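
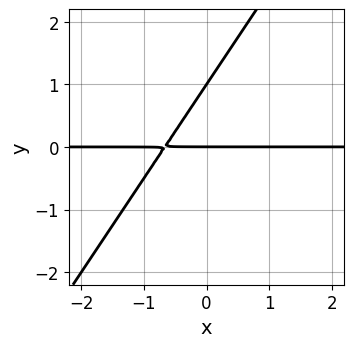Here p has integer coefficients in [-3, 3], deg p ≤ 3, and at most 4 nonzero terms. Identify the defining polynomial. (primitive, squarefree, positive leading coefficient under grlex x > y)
3*x*y - 2*y^2 + 2*y

The degree is 2 — the shape is more complex than any degree-1 curve.
From the visible intercepts: among the integer gridlines, it crosses the y-axis at y ∈ {0, 1}; the visible x-axis segment lies entirely on the curve.
Fitting integer coefficients to these (and the overall shape) gives p.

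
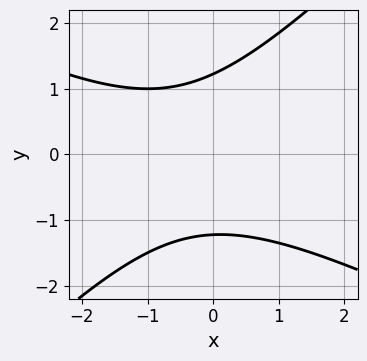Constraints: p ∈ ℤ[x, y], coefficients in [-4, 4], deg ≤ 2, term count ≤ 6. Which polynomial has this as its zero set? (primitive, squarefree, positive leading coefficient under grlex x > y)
x^2 + x*y - 2*y^2 + x + 3

First, deg p = 2. No degree-1 curve has this shape.
Then, from the axis intercepts and sections: the curve avoids every integer x-axis point in the box.
Finally, the integer polynomial consistent with all of this is the stated p.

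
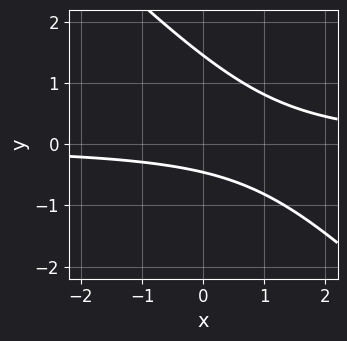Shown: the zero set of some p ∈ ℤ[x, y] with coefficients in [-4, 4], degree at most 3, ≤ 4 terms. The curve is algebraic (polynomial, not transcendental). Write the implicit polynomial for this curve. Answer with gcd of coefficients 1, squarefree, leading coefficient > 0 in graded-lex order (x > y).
3*x*y + 3*y^2 - 3*y - 2

(a) deg p = 2. No degree-1 curve has this shape.
(b) From the axis intercepts and sections: it misses every integer gridline on the x-axis.
(c) These observations pin down the coefficients.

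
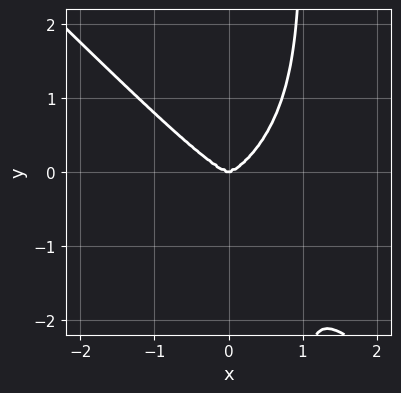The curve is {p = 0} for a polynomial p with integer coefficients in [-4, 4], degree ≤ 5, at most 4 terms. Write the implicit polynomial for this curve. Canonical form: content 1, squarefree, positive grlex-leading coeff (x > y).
x^4 + x*y^3 - y^3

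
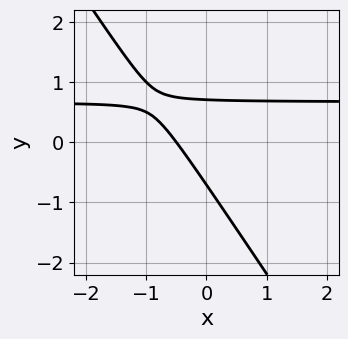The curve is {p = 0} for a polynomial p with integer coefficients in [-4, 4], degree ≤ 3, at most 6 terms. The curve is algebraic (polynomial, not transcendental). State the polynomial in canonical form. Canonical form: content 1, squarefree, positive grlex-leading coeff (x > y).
3*x*y + 2*y^2 - 2*x - 1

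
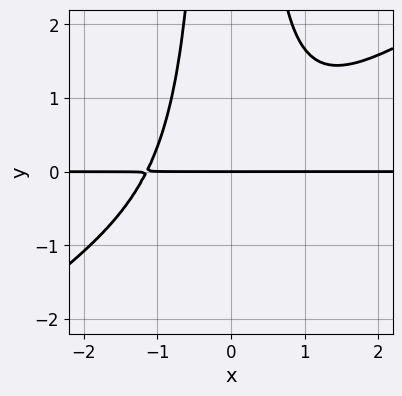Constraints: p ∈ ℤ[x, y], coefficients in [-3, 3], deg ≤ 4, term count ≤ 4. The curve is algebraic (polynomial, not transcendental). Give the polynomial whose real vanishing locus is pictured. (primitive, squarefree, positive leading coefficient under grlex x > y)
2*x^3*y - 3*x^2*y^2 + 3*y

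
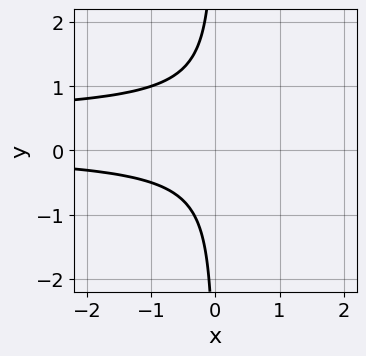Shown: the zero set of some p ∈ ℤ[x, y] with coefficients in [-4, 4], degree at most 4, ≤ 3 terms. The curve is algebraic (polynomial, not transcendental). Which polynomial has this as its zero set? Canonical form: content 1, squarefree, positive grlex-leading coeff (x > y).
2*x*y^2 - x*y + 1

1. The degree is 3 — no degree-2 curve has this shape.
2. From the visible intercepts: it misses every integer gridline on the x-axis; no y-intercept at any integer in the box.
3. Assembling these constraints gives the stated polynomial.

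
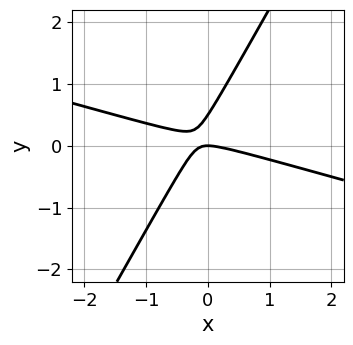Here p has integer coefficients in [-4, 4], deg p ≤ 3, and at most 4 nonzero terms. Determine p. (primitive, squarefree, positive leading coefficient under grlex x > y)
x^2 + 3*x*y - 2*y^2 + y

First, degree: no degree-1 curve has this shape, so deg p = 2.
Then, reading off the gridlines: it meets the x-axis at x = 0 (among the integer gridlines); it meets the y-axis at y = 0 (among the integer gridlines).
Finally, the integer polynomial consistent with all of this is the stated p.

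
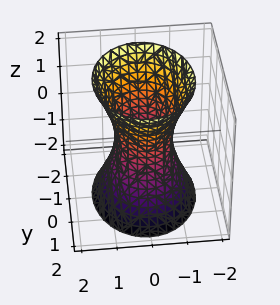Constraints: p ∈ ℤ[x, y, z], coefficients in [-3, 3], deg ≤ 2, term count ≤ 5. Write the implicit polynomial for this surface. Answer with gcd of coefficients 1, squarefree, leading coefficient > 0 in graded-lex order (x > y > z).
(a) The degree is 2 — an hourglass — one-sheet hyperboloid; a quadric.
(b) Symmetries: the z ↦ −z reflection is a symmetry, so z appears only in even powers; it's symmetric under x → −x, forcing even powers of x; it's symmetric under y → −y, forcing even powers of y.
(c) Reading off the gridlines: the surface avoids every integer z-axis point in the box; among the integer gridlines, it crosses the y-axis at y ∈ {-1, 1}.
(d) The integer polynomial consistent with all of this is the stated p.

3*x^2 + 2*y^2 - z^2 - 2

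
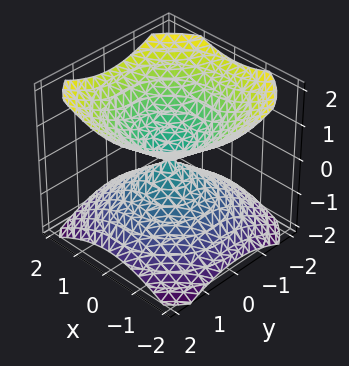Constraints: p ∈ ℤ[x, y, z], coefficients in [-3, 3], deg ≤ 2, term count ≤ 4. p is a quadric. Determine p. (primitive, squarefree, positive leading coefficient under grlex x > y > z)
2*x^2 + 2*y^2 - 3*z^2

1. I count 2 distinct pieces.
2. The degree is 2 — a double cone through the origin; a quadric.
3. Symmetries: the surface is invariant under rotation about z: p = q(x² + y², z); it's symmetric under z → −z, forcing even powers of z.
4. Reading off the gridlines: it crosses the x-axis at the gridline x = 0; a circular section at z = 1 has radius between 1 and 2; one y-axis crossing is at y = 0; it meets the z-axis at z = 0 (among the integer gridlines).
5. Together with the visible shape, these determine p as stated.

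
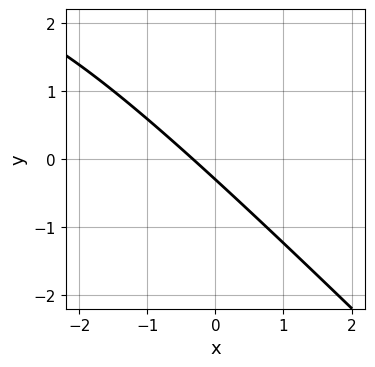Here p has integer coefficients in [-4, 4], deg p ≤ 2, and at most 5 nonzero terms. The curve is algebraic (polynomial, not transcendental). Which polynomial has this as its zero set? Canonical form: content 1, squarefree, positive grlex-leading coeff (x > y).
(a) deg p = 2. The shape is more complex than any degree-1 curve.
(b) Matching integer coefficients to the picture gives p.

x*y + y^2 - 3*x - 3*y - 1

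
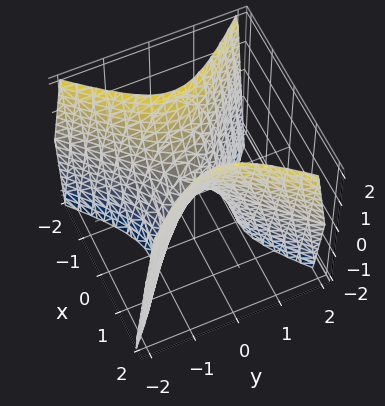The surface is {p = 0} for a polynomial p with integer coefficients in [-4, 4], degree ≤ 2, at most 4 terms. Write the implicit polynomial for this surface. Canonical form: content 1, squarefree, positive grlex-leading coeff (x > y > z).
2*x^2 - 2*y^2 - z

deg p = 2.
Symmetries: mirror symmetry x ↦ −x ⇒ only even powers of x; it's symmetric under y → −y, forcing even powers of y.
Checking where it meets the axes: it meets the y-axis at y = 0 (among the integer gridlines); it meets the z-axis at z = 0 (among the integer gridlines); it crosses the x-axis at the gridline x = 0.
Together with the visible shape, these determine p as stated.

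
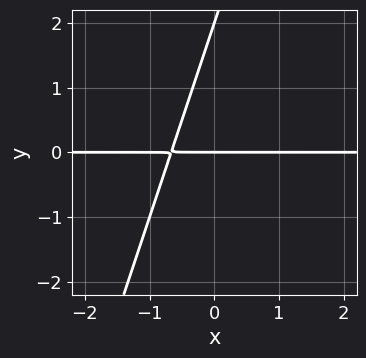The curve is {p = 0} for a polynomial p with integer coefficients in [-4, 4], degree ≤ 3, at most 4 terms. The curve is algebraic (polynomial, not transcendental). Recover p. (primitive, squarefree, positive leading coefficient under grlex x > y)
First, degree: the shape is more complex than any degree-1 curve, so deg p = 2.
Next, reading off the gridlines: among the integer gridlines, it crosses the y-axis at y ∈ {0, 2}; every point of the x-axis in the box is on the curve.
Finally, matching integer coefficients to the picture gives p.

3*x*y - y^2 + 2*y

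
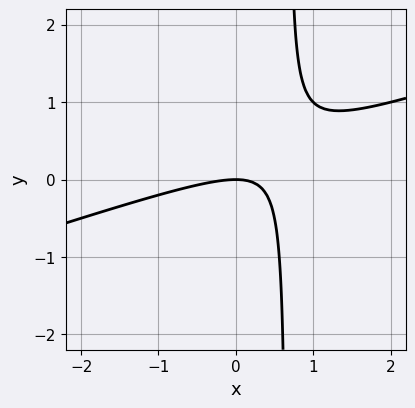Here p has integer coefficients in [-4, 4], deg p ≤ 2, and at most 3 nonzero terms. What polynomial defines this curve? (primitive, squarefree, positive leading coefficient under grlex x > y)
(a) Degree: a generic line meets the curve in up to 2 points, so deg p = 2.
(b) Reading off the gridlines: one x-axis crossing is at x = 0; it meets the y-axis at y = 0 (among the integer gridlines).
(c) Matching integer coefficients to the picture gives p.

x^2 - 3*x*y + 2*y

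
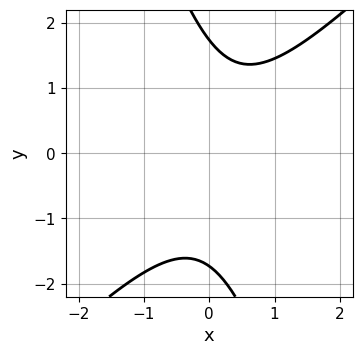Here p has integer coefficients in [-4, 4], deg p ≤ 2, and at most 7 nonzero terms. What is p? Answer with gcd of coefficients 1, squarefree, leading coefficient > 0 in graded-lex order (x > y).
3*x^2 - 2*x*y - y^2 - x + 3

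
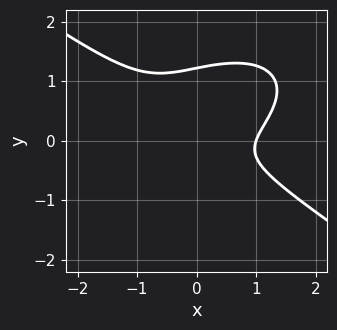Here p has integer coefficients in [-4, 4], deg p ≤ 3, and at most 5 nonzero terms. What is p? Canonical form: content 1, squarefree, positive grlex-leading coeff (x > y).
(a) deg p = 3.
(b) From the visible intercepts: it crosses the x-axis at the gridline x = 1.
(c) Assembling these constraints gives the stated polynomial.

x^3 + 3*y^3 - x*y - 3*y^2 - 1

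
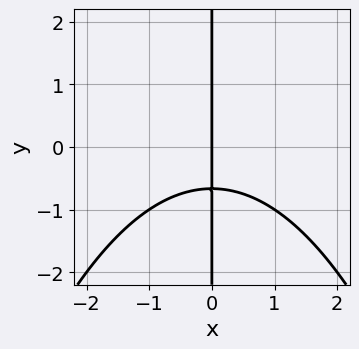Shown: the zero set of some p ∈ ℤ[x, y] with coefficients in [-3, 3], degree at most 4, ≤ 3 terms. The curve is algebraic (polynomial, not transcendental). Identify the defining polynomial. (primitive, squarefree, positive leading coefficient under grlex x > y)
x^3 + 3*x*y + 2*x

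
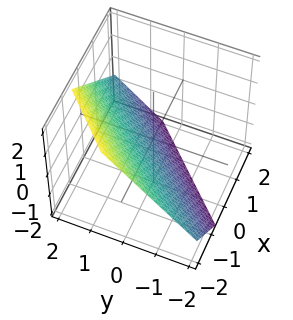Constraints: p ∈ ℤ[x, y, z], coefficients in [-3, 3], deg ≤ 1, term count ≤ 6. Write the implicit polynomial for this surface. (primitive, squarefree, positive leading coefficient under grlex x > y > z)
3*x - 3*y + 3*z + 2

1. Degree: every cross-section is a straight line — this is a plane, so deg p = 1.
2. The integer polynomial consistent with all of this is the stated p.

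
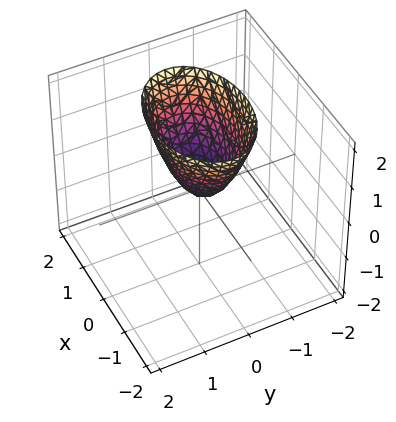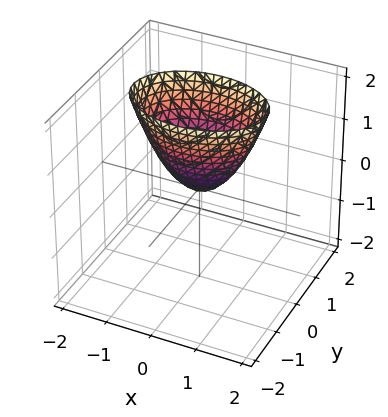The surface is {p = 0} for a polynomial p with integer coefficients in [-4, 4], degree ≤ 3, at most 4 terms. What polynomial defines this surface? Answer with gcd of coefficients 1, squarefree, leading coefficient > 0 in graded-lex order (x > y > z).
(a) Degree: a paraboloid; a quadric, so deg p = 2.
(b) Symmetries: the x ↦ −x reflection is a symmetry, so x appears only in even powers; it's symmetric under y → −y, forcing even powers of y.
(c) Against the integer gridlines: it crosses the x-axis at the gridline x = 0; it meets the y-axis at y = 0 (among the integer gridlines); it meets the z-axis at z = 0 (among the integer gridlines).
(d) Fitting integer coefficients to these (and the overall shape) gives p.

x^2 + 2*y^2 - z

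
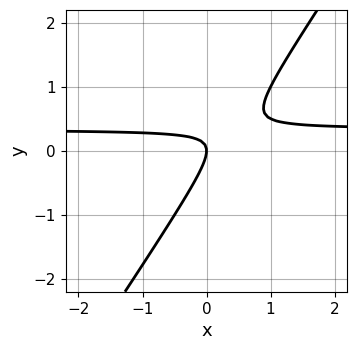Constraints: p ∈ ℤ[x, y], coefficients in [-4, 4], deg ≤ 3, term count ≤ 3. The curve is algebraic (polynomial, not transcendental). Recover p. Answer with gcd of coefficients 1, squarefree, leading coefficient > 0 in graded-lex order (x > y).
First, degree: the shape is more complex than any degree-1 curve, so deg p = 2.
Next, against the integer gridlines: it meets the x-axis at x = 0 (among the integer gridlines); one y-axis crossing is at y = 0.
Finally, putting this together gives p.

3*x*y - 2*y^2 - x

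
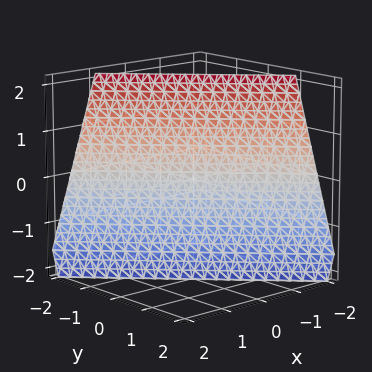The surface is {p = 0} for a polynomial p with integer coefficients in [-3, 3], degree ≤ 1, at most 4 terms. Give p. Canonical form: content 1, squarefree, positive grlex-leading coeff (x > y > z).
3*x + 3*y + z + 2

First, degree: the surface is flat (a plane), so deg p = 1.
Next, observable constraints: it crosses the z-axis at the gridline z = -2.
Finally, these observations pin down the coefficients.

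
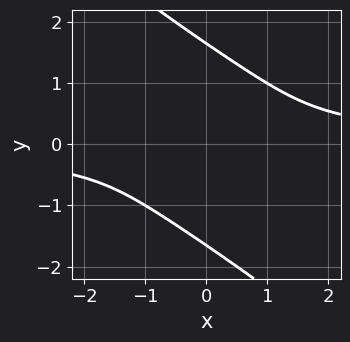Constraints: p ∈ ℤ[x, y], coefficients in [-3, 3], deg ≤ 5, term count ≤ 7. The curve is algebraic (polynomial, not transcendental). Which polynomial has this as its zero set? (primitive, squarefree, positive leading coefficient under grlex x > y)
x*y^3 + y^4 + 2*x*y - 2*y^2 - 2

First, deg p = 4. A generic line meets the curve in up to 4 points.
Next, from the axis intercepts and sections: no x-intercept at any integer in the box.
Finally, putting this together gives p.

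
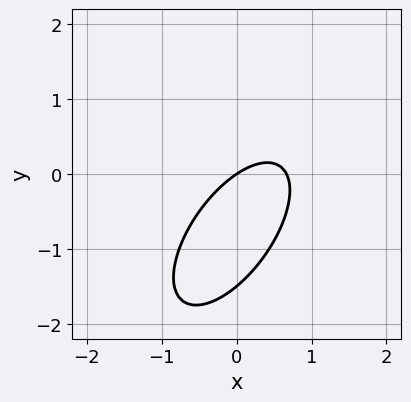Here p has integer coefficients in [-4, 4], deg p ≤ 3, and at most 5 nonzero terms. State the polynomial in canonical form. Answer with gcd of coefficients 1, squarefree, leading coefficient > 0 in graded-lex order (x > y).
3*x^2 - 3*x*y + 2*y^2 - 2*x + 3*y

(a) deg p = 2. A generic line meets the curve in up to 2 points.
(b) Observable constraints: it meets the y-axis at y = 0 (among the integer gridlines); it meets the x-axis at x = 0 (among the integer gridlines).
(c) Solving for integer coefficients yields p as stated.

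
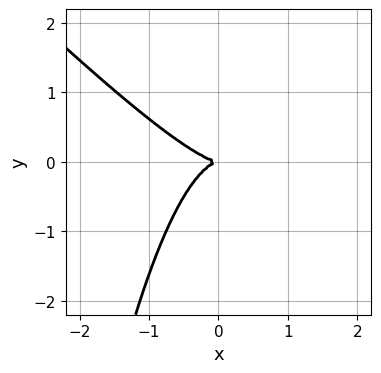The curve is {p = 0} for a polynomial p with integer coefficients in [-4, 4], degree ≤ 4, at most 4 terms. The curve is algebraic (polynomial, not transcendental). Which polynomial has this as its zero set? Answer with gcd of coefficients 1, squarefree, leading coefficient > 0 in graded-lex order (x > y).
x^3 + x^2*y + y^2

1. Degree: no degree-2 curve has this shape, so deg p = 3.
2. Reading off the gridlines: one y-axis crossing is at y = 0; it meets the x-axis at x = 0 (among the integer gridlines).
3. Solving for integer coefficients yields p as stated.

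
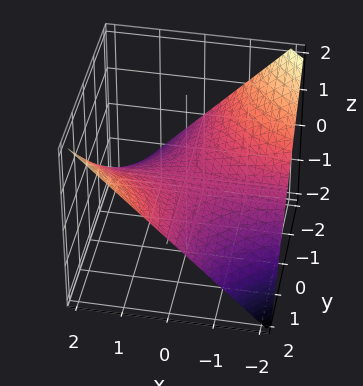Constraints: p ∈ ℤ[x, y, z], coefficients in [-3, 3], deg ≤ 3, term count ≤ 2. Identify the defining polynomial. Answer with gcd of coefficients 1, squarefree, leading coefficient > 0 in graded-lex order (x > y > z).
x*y - 2*z

First, deg p = 2.
Next, from the visible intercepts: every point of the y-axis in the box is on the surface; every point of the x-axis in the box is on the surface; it meets the z-axis at z = 0 (among the integer gridlines).
Finally, assembling these constraints gives the stated polynomial.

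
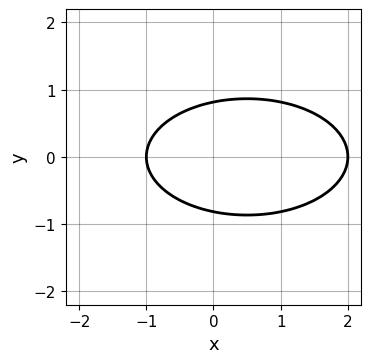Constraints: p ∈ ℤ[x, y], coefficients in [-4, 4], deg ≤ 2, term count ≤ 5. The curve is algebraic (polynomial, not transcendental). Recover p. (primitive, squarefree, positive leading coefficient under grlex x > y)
x^2 + 3*y^2 - x - 2

1. The degree is 2 — a generic line meets the curve in up to 2 points.
2. Symmetries: the y ↦ −y reflection is a symmetry, so y appears only in even powers.
3. From the visible intercepts: the x-axis gridline crossings are at x ∈ {-1, 2}.
4. The integer polynomial consistent with all of this is the stated p.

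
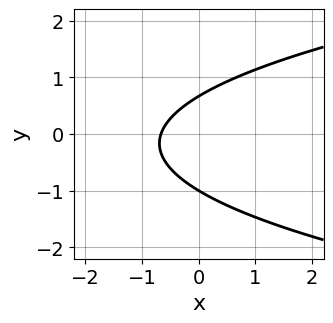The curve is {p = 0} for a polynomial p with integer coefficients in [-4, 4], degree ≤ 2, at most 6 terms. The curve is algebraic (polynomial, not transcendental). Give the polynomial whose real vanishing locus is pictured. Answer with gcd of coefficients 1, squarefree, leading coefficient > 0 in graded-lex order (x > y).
1. The degree is 2 — a generic line meets the curve in up to 2 points.
2. Checking where it meets the axes: it crosses the y-axis at the gridline y = -1.
3. The integer polynomial consistent with all of this is the stated p.

3*y^2 - 3*x + y - 2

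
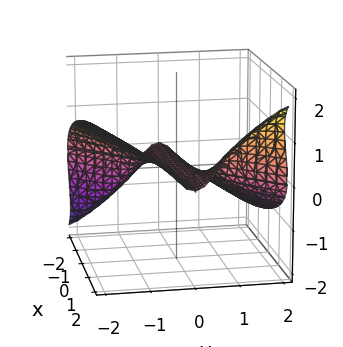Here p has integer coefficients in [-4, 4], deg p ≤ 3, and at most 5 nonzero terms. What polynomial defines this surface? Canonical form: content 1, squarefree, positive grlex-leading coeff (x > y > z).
x*y^2 - y^3 + 2*y*z^2 - 2*z^3 - z

(a) The degree is 3 — no degree-2 surface has this shape.
(b) Against the integer gridlines: one y-axis crossing is at y = 0; one z-axis crossing is at z = 0.
(c) Fitting integer coefficients to these (and the overall shape) gives p. Check: (1, 0, 0) on the x-axis lies on the surface, and p(1, 0, 0) = 0. ✓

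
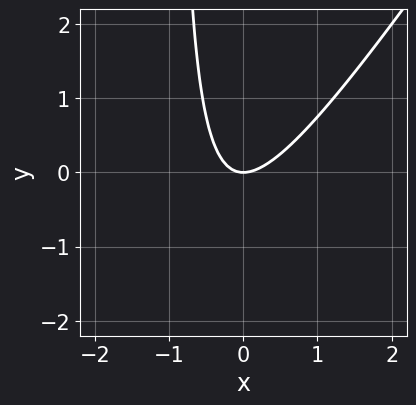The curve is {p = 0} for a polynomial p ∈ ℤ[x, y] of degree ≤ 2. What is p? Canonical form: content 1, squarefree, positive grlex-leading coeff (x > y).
First, degree: the shape is more complex than any degree-1 curve, so deg p = 2.
Next, checking where it meets the axes: one x-axis crossing is at x = 0; one y-axis crossing is at y = 0.
Finally, matching integer coefficients to the picture gives p.

3*x^2 - 2*x*y - 2*y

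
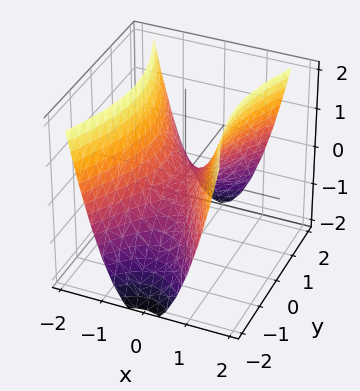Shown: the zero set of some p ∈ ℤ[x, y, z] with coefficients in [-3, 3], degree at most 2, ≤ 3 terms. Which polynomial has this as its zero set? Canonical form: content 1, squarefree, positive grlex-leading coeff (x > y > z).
3*x^2 - y^2 - 2*z

(a) deg p = 2.
(b) Symmetries: it's symmetric under y → −y, forcing even powers of y; mirror symmetry x ↦ −x ⇒ only even powers of x.
(c) Checking where it meets the axes: it meets the y-axis at y = 0 (among the integer gridlines); it meets the x-axis at x = 0 (among the integer gridlines).
(d) Matching integer coefficients to the picture gives p.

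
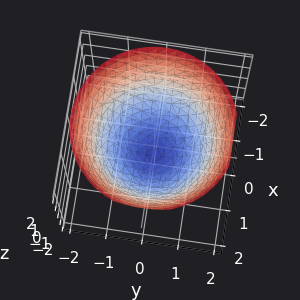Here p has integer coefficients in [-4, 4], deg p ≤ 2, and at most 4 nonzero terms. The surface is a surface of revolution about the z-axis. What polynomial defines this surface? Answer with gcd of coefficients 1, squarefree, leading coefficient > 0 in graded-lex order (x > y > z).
2*x^2 + 2*y^2 - 3*z - 3

1. Degree: the shape is more complex than any degree-1 surface, so deg p = 2.
2. Symmetries: every cross-section ⟂ z is a circle, so x, y appear only via x² + y².
3. Reading off the gridlines: a circular section at z = 0 has radius between 1 and 2; it crosses the z-axis at the gridline z = -1.
4. Assembling these constraints gives the stated polynomial.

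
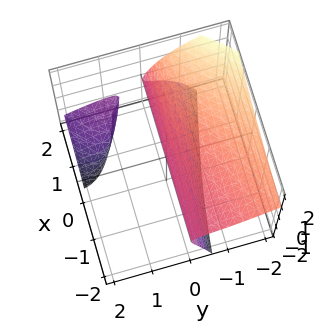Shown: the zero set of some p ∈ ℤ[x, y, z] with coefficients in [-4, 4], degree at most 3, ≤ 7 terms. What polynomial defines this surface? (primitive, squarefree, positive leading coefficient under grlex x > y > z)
2*x*y*z + 2*y^3 + 3*y^2*z + 2*z^2 + 2*y

(a) There are 2 components.
(b) The degree is 3 — the shape is more complex than any degree-2 surface.
(c) Checking where it meets the axes: the visible x-axis segment lies entirely on the surface; one z-axis crossing is at z = 0.
(d) Solving for integer coefficients yields p as stated.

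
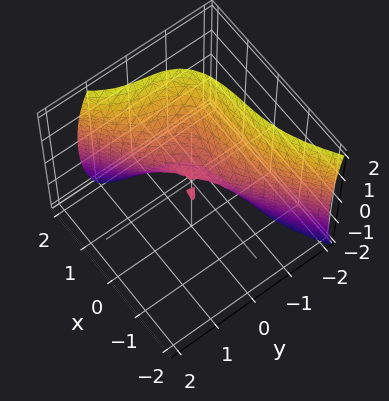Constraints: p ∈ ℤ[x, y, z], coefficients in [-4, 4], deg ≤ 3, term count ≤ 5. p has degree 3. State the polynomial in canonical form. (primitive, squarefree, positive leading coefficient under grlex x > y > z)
x^3 - 2*y^3 - x*y - z^2

First, degree: the shape is more complex than any degree-2 surface, so deg p = 3.
Next, against the integer gridlines: it meets the y-axis at y = 0 (among the integer gridlines); one z-axis crossing is at z = 0.
Finally, fitting integer coefficients to these (and the overall shape) gives p.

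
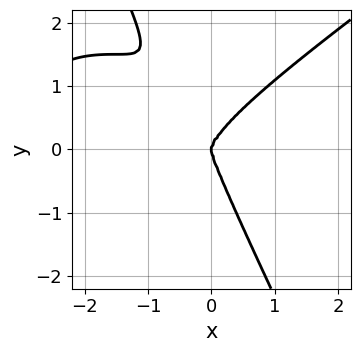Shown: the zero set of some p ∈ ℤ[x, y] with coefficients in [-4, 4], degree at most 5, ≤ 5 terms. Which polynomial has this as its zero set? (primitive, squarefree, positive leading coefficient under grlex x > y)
x^4 - 2*x*y^3 - y^4 + 3*x^3

deg p = 4. No degree-3 curve has this shape.
Observable constraints: it meets the y-axis at y = 0 (among the integer gridlines); it meets the x-axis at x = 0 (among the integer gridlines).
Fitting integer coefficients to these (and the overall shape) gives p.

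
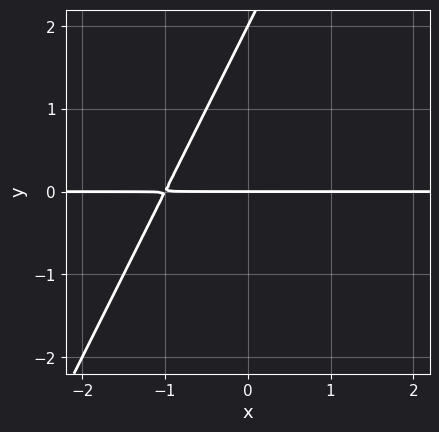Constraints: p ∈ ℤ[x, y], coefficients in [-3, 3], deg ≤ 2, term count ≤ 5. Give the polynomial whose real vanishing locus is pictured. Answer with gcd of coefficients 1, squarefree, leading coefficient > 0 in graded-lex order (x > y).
deg p = 2.
Reading off the gridlines: the y-axis gridline crossings are at y ∈ {0, 2}; the visible x-axis segment lies entirely on the curve.
Assembling these constraints gives the stated polynomial.

2*x*y - y^2 + 2*y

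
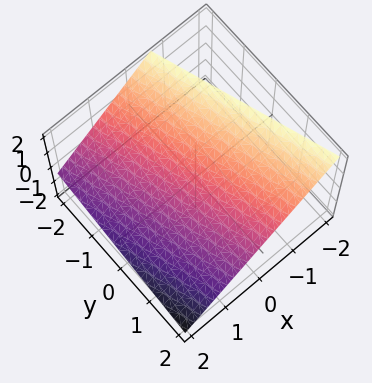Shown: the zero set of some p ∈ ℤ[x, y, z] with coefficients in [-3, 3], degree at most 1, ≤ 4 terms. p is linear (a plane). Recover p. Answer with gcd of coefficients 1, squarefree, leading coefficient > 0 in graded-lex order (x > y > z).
3*x + y + 3*z - 2

(a) Degree: the surface is flat (a plane), so deg p = 1.
(b) Observable constraints: one y-axis crossing is at y = 2.
(c) Fitting integer coefficients to these (and the overall shape) gives p.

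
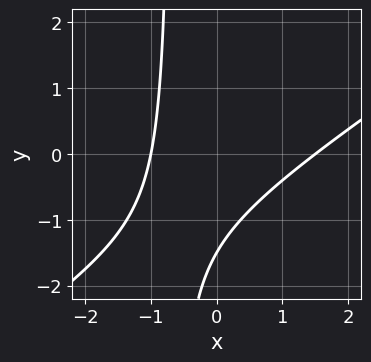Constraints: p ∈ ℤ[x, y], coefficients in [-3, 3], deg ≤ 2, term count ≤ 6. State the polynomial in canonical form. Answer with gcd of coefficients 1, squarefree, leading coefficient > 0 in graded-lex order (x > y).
2*x^2 - 3*x*y - x - 2*y - 3

deg p = 2.
Observable constraints: it crosses the x-axis at the gridline x = -1.
Assembling these constraints gives the stated polynomial.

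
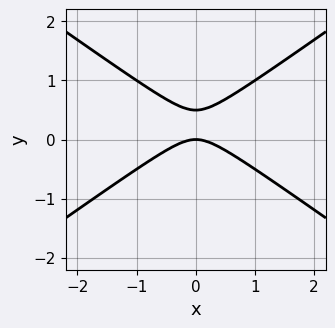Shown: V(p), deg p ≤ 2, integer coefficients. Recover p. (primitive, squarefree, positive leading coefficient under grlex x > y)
x^2 - 2*y^2 + y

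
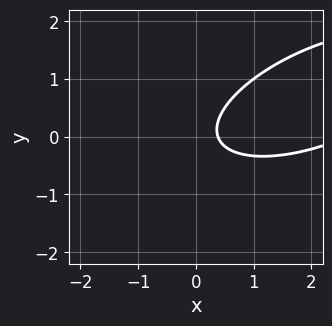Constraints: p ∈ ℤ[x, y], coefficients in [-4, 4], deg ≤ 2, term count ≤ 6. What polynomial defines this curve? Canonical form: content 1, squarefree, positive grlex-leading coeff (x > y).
(a) The degree is 2 — a generic line meets the curve in up to 2 points.
(b) From the visible intercepts: no y-intercept at any integer in the box.
(c) Matching integer coefficients to the picture gives p.

x^2 - 2*x*y + 3*y^2 - 3*x + 1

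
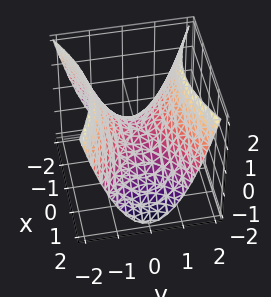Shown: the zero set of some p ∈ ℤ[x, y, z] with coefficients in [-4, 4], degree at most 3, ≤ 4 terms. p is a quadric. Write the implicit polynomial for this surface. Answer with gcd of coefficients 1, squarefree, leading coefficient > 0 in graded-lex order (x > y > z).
First, deg p = 2. A hyperbolic paraboloid; a quadric.
Next, symmetries: it's symmetric under x → −x, forcing even powers of x; the y ↦ −y reflection is a symmetry, so y appears only in even powers.
Next, from the axis intercepts and sections: one z-axis crossing is at z = 0; one y-axis crossing is at y = 0; it crosses the x-axis at the gridline x = 0.
Finally, solving for integer coefficients yields p as stated.

x^2 - 2*y^2 + 2*z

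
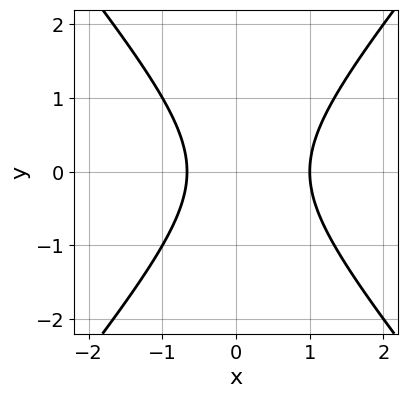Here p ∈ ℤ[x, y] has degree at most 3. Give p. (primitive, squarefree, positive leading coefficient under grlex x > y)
First, deg p = 2. No degree-1 curve has this shape.
Then, symmetries: it's symmetric under y → −y, forcing even powers of y.
Then, from the visible intercepts: it meets the x-axis at x = 1 (among the integer gridlines); it misses every integer gridline on the y-axis.
Finally, the integer polynomial consistent with all of this is the stated p.

3*x^2 - 2*y^2 - x - 2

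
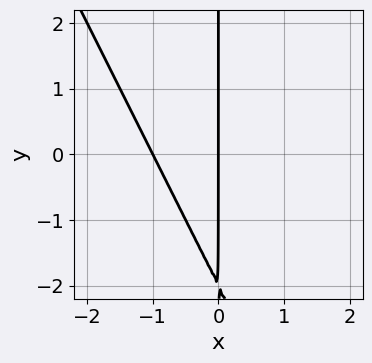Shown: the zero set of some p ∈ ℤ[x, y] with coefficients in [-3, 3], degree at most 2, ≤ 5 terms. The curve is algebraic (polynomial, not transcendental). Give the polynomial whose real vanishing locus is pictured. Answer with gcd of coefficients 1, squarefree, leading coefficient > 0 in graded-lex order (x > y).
The degree is 2 — no degree-1 curve has this shape.
Checking where it meets the axes: every point of the y-axis in the box is on the curve; among the integer gridlines, it crosses the x-axis at x ∈ {-1, 0}.
Together with the visible shape, these determine p as stated.

2*x^2 + x*y + 2*x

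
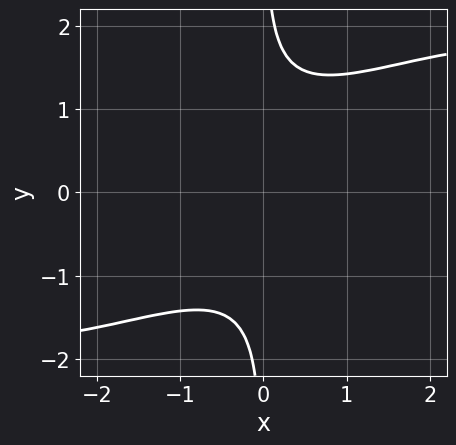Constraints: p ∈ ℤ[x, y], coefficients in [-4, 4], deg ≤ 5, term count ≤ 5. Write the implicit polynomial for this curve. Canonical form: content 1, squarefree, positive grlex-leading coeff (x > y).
x^3*y - 3*x^2*y^2 + 3*x*y^3 - x^2 - 3

(a) deg p = 4. No degree-3 curve has this shape.
(b) From the visible intercepts: it misses every integer gridline on the x-axis; it misses every integer gridline on the y-axis.
(c) These observations pin down the coefficients.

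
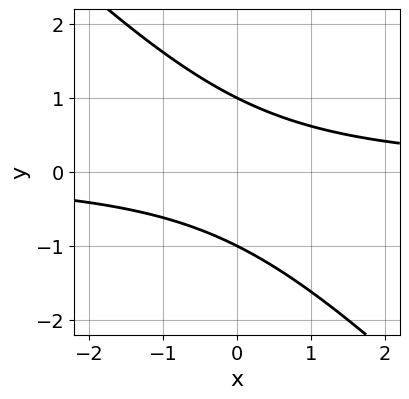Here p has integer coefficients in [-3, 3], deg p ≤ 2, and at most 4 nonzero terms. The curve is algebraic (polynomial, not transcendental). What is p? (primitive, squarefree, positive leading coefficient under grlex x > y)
(a) Degree: a generic line meets the curve in up to 2 points, so deg p = 2.
(b) From the axis intercepts and sections: it misses every integer gridline on the x-axis; among the integer gridlines, it crosses the y-axis at y ∈ {-1, 1}.
(c) Putting this together gives p.

x*y + y^2 - 1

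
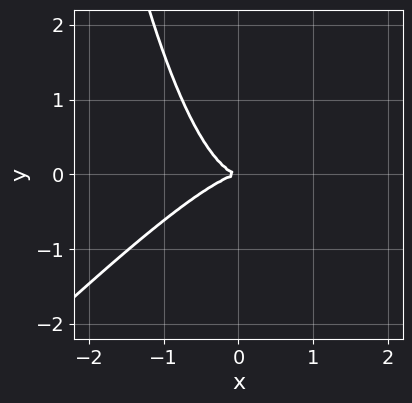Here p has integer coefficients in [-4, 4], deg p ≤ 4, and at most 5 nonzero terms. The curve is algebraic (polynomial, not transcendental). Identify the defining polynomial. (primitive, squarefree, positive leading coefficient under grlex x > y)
(a) The degree is 3 — the shape is more complex than any degree-2 curve.
(b) Against the integer gridlines: it crosses the y-axis at the gridline y = 0; it crosses the x-axis at the gridline x = 0.
(c) These observations pin down the coefficients.

x^3 - x^2*y + y^2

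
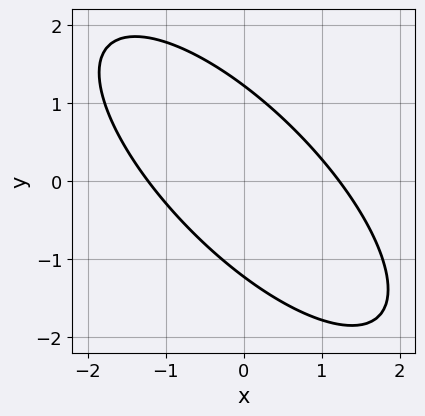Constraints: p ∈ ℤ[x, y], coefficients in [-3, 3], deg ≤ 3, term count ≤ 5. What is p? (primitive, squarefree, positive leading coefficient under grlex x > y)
2*x^2 + 3*x*y + 2*y^2 - 3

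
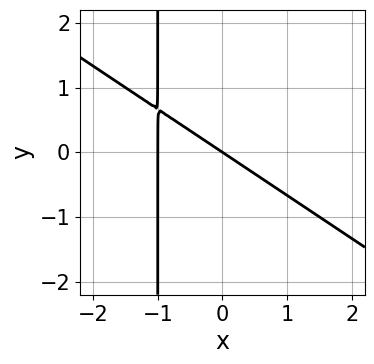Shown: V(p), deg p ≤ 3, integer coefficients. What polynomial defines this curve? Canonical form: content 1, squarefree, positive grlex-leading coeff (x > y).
2*x^2 + 3*x*y + 2*x + 3*y

(a) Degree: no degree-1 curve has this shape, so deg p = 2.
(b) Reading off the gridlines: among the integer gridlines, it crosses the x-axis at x ∈ {-1, 0}; it crosses the y-axis at the gridline y = 0.
(c) Solving for integer coefficients yields p as stated.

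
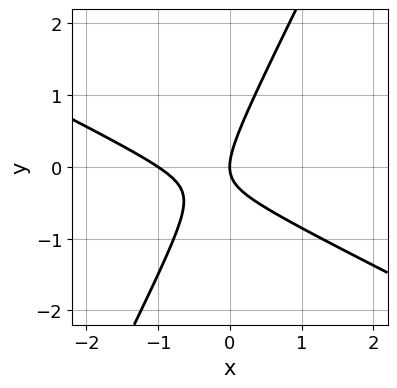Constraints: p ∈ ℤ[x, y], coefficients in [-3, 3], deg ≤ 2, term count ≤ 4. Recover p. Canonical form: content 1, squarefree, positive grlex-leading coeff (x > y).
2*x^2 + 3*x*y - 2*y^2 + 2*x

First, degree: no degree-1 curve has this shape, so deg p = 2.
Then, reading off the gridlines: it meets the y-axis at y = 0 (among the integer gridlines); the x-axis gridline crossings are at x ∈ {-1, 0}.
Finally, matching integer coefficients to the picture gives p.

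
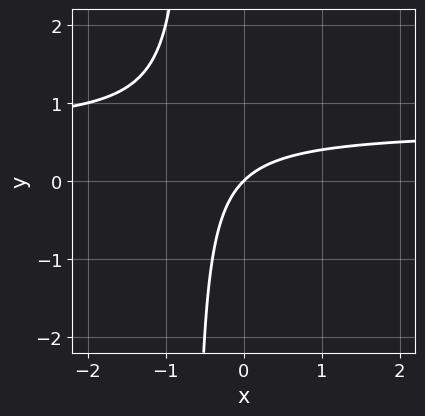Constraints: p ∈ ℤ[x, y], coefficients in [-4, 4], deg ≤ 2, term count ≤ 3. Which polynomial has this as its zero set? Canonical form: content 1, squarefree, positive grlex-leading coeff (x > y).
Degree: no degree-1 curve has this shape, so deg p = 2.
Observable constraints: it crosses the x-axis at the gridline x = 0; one y-axis crossing is at y = 0.
Assembling these constraints gives the stated polynomial.

3*x*y - 2*x + 2*y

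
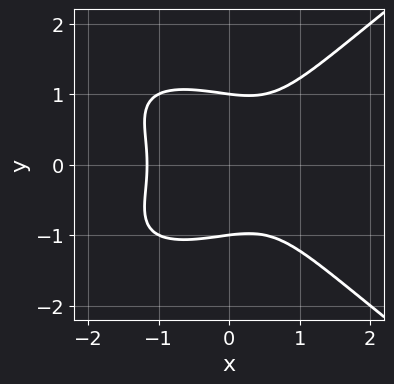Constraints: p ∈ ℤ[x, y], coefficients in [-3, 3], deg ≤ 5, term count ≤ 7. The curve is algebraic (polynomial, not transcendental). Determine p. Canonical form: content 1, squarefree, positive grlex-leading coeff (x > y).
1. The degree is 4 — no degree-3 curve has this shape.
2. Symmetries: the y ↦ −y reflection is a symmetry, so y appears only in even powers.
3. Against the integer gridlines: the y-axis gridline crossings are at y ∈ {-1, 1}.
4. Fitting integer coefficients to these (and the overall shape) gives p.

x^2*y^2 - 2*y^4 + 2*x^3 - x + 2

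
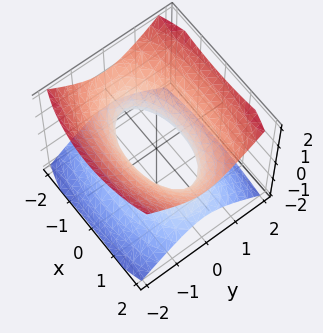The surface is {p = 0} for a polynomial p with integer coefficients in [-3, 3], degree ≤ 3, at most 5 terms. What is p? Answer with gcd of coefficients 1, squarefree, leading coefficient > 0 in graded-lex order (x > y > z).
x^2 + 3*y^2 - 3*z^2 - 2

First, deg p = 2. One connected sheet with a waist; a quadric.
Then, symmetries: the y ↦ −y reflection is a symmetry, so y appears only in even powers; mirror symmetry z ↦ −z ⇒ only even powers of z; it's symmetric under x → −x, forcing even powers of x.
Then, against the integer gridlines: no z-intercept at any integer in the box.
Finally, solving for integer coefficients yields p as stated.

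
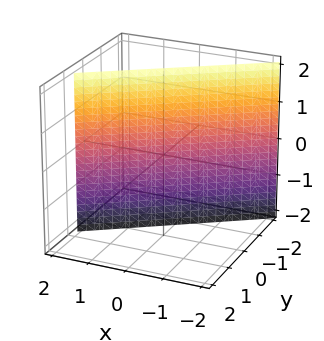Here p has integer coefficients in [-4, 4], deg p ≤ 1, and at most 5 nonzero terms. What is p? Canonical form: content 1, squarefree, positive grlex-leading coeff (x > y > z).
2*x - 3*y - 2

First, deg p = 1. Every cross-section is a straight line — this is a plane.
Next, from the visible intercepts: no z-intercept at any integer in the box; one x-axis crossing is at x = 1.
Finally, putting this together gives p.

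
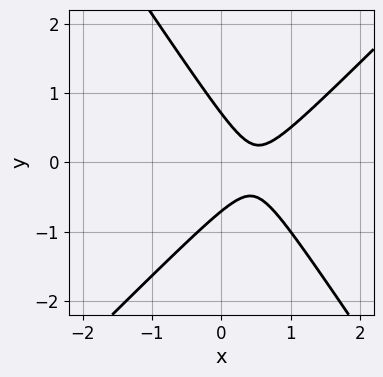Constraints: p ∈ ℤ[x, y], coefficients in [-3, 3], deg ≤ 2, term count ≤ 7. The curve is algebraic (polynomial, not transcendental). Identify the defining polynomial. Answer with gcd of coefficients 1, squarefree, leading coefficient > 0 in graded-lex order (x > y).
3*x^2 - x*y - 2*y^2 - 3*x + 1

Degree: no degree-1 curve has this shape, so deg p = 2.
From the axis intercepts and sections: no x-intercept at any integer in the box.
Assembling these constraints gives the stated polynomial.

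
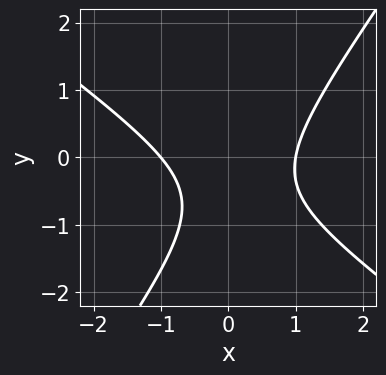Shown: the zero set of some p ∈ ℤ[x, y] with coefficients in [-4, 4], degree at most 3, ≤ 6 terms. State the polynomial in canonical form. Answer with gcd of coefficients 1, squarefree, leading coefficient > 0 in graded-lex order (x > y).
3*x^2 + 2*x*y - 3*y^2 - 3*y - 3

(a) The degree is 2 — a generic line meets the curve in up to 2 points.
(b) From the axis intercepts and sections: the x-axis gridline crossings are at x ∈ {-1, 1}; it misses every integer gridline on the y-axis.
(c) Putting this together gives p.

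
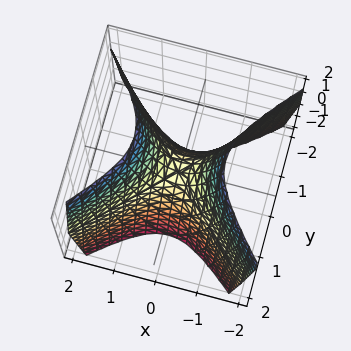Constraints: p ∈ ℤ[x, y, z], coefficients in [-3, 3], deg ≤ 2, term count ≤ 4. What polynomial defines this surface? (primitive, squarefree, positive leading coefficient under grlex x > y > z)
First, deg p = 2. A hyperbolic paraboloid; a quadric.
Next, symmetries: mirror symmetry x ↦ −x ⇒ only even powers of x; mirror symmetry y ↦ −y ⇒ only even powers of y.
Next, from the axis intercepts and sections: it crosses the x-axis at the gridline x = 0; it crosses the y-axis at the gridline y = 0; one z-axis crossing is at z = 0.
Finally, together with the visible shape, these determine p as stated.

2*x^2 - 2*y^2 - z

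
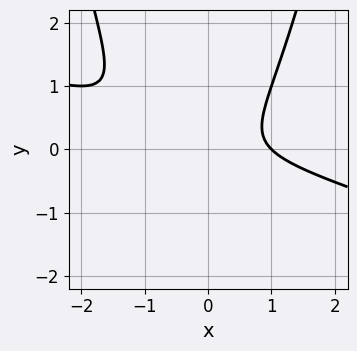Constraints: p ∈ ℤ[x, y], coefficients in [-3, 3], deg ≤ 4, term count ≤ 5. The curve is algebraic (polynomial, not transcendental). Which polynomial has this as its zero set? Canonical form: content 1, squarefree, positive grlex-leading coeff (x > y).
x^3 + 3*x^2*y - 3*y^2 - 1

First, the degree is 3 — a generic line meets the curve in up to 3 points.
Then, from the visible intercepts: no y-intercept at any integer in the box; it meets the x-axis at x = 1 (among the integer gridlines).
Finally, matching integer coefficients to the picture gives p.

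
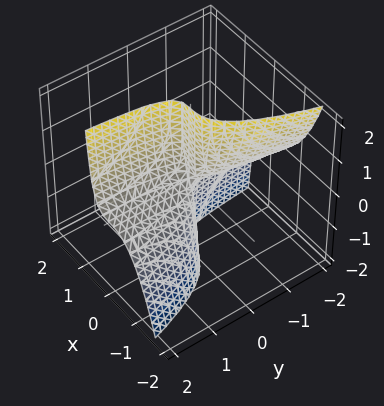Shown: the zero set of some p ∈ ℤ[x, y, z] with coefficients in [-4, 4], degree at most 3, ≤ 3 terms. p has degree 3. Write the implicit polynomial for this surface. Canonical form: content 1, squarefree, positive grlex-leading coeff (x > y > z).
3*x^3 + x*y*z - y*z

(a) Degree: no degree-2 surface has this shape, so deg p = 3.
(b) Observable constraints: it meets the x-axis at x = 0 (among the integer gridlines); the visible y-axis segment lies entirely on the surface; the visible z-axis segment lies entirely on the surface.
(c) Together with the visible shape, these determine p as stated.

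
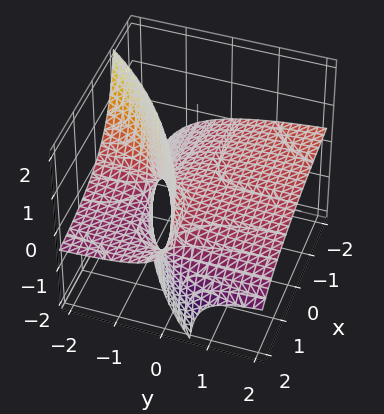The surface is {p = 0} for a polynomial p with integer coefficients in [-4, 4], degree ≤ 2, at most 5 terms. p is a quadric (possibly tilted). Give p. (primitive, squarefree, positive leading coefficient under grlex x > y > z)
First, degree: the shape is more complex than any degree-1 surface, so deg p = 2.
Then, against the integer gridlines: it meets the z-axis at z = 0 (among the integer gridlines); the visible x-axis segment lies entirely on the surface; every point of the y-axis in the box is on the surface.
Finally, putting this together gives p.

x*y - 2*x*z + 3*y*z + 3*z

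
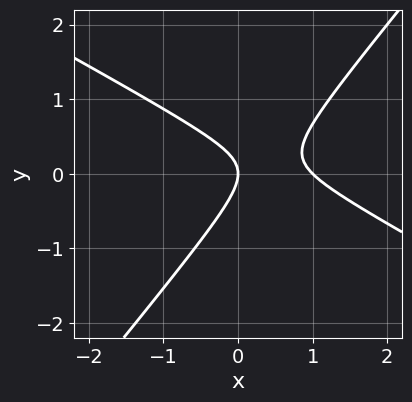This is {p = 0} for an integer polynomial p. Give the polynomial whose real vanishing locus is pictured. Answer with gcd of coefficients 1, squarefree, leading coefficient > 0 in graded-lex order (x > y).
2*x^2 + 2*x*y - 3*y^2 - 2*x

Degree: no degree-1 curve has this shape, so deg p = 2.
Checking where it meets the axes: among the integer gridlines, it crosses the x-axis at x ∈ {0, 1}; one y-axis crossing is at y = 0.
These observations pin down the coefficients.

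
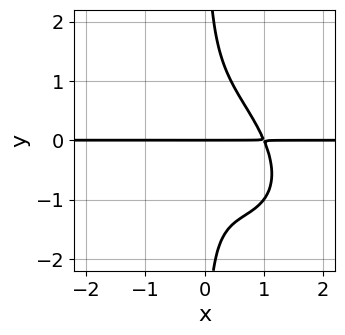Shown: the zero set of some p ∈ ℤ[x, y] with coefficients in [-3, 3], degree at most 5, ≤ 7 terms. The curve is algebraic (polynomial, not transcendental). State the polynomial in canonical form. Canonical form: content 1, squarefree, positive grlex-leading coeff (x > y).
(a) Degree: a generic line meets the curve in up to 4 points, so deg p = 4.
(b) Reading off the gridlines: it meets the y-axis at y = 0 (among the integer gridlines); the visible x-axis segment lies entirely on the curve.
(c) Solving for integer coefficients yields p as stated.

3*x^3*y + 3*x^2*y^2 + 3*x*y^3 - x^2*y - 2*y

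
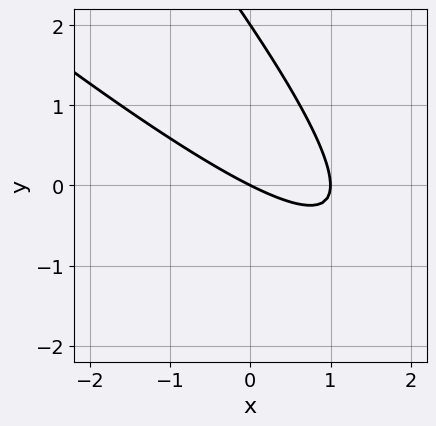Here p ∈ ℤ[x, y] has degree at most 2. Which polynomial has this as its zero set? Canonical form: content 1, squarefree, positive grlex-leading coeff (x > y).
x^2 + 2*x*y + y^2 - x - 2*y

First, deg p = 2. No degree-1 curve has this shape.
Then, against the integer gridlines: among the integer gridlines, it crosses the x-axis at x ∈ {0, 1}; the y-axis gridline crossings are at y ∈ {0, 2}.
Finally, assembling these constraints gives the stated polynomial.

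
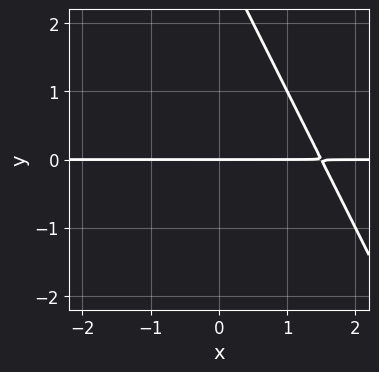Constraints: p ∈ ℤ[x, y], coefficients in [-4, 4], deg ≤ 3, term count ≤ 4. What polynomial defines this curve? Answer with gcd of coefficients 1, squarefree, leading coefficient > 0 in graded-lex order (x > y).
2*x*y + y^2 - 3*y

First, deg p = 2.
Next, from the axis intercepts and sections: the visible x-axis segment lies entirely on the curve; one y-axis crossing is at y = 0.
Finally, solving for integer coefficients yields p as stated.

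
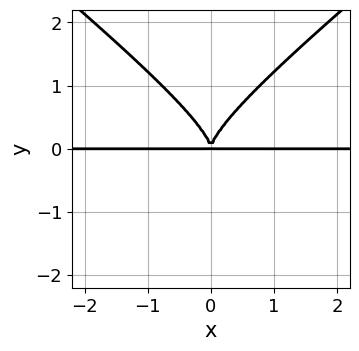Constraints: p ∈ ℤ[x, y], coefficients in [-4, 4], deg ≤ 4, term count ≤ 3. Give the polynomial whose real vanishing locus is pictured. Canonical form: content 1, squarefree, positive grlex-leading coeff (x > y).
2*x^2*y^2 - 3*y^4 + 3*x^2*y

1. The degree is 4 — a generic line meets the curve in up to 4 points.
2. Symmetries: the x ↦ −x reflection is a symmetry, so x appears only in even powers.
3. Against the integer gridlines: the visible x-axis segment lies entirely on the curve.
4. Fitting integer coefficients to these (and the overall shape) gives p.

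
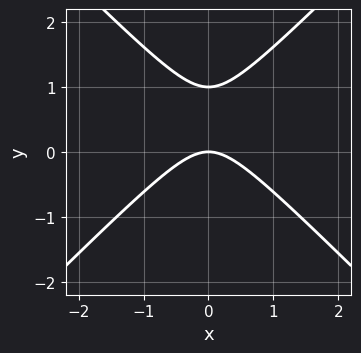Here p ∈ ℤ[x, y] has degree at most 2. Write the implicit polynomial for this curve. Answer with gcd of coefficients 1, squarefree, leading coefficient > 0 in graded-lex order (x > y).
x^2 - y^2 + y

First, deg p = 2. The shape is more complex than any degree-1 curve.
Next, symmetries: the x ↦ −x reflection is a symmetry, so x appears only in even powers.
Then, reading off the gridlines: among the integer gridlines, it crosses the y-axis at y ∈ {0, 1}; it meets the x-axis at x = 0 (among the integer gridlines).
Finally, putting this together gives p.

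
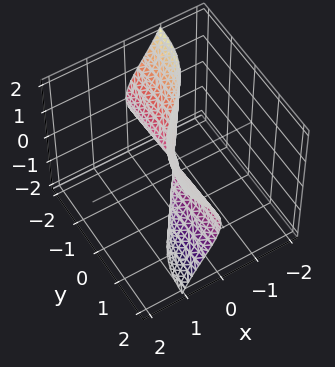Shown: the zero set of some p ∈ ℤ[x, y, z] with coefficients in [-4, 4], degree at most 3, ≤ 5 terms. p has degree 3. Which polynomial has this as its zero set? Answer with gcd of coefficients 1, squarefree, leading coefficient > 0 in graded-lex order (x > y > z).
(a) Degree: a generic line meets the surface in up to 3 points, so deg p = 3.
(b) Against the integer gridlines: the visible y-axis segment lies entirely on the surface; it meets the x-axis at x = 0 (among the integer gridlines); the visible z-axis segment lies entirely on the surface.
(c) Matching integer coefficients to the picture gives p.

x^3 + 2*x*y^2 + 2*x*z^2 - 2*y*z^2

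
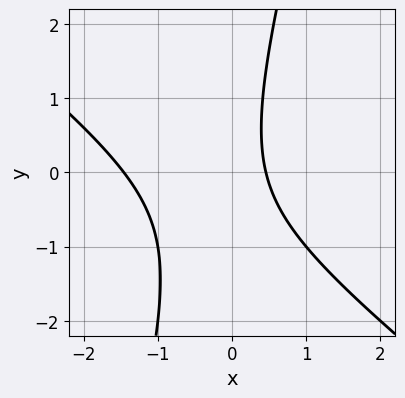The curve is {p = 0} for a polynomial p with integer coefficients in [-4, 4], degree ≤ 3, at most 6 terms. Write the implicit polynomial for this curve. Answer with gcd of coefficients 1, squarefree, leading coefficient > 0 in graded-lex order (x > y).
First, degree: no degree-1 curve has this shape, so deg p = 2.
Next, observable constraints: no y-intercept at any integer in the box.
Finally, fitting integer coefficients to these (and the overall shape) gives p.

3*x^2 + 3*x*y - y^2 + 3*x - 2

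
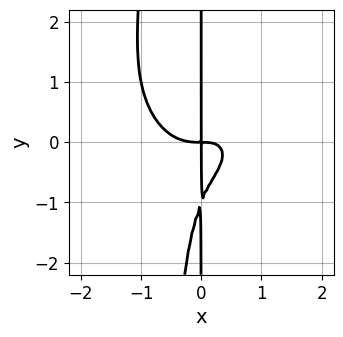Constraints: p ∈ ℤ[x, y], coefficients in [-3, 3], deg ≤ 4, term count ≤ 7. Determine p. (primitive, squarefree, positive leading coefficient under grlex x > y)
3*x^4 + 3*x^2*y^2 - 2*x^2*y + 2*x*y^2 + 2*x*y

deg p = 4. No degree-3 curve has this shape.
From the axis intercepts and sections: every point of the y-axis in the box is on the curve.
Together with the visible shape, these determine p as stated.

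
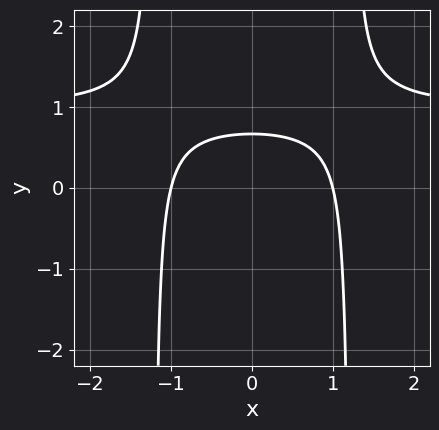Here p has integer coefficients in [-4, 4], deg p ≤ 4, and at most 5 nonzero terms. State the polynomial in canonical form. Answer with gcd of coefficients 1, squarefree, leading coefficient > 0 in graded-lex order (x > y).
2*x^2*y - 2*x^2 - 3*y + 2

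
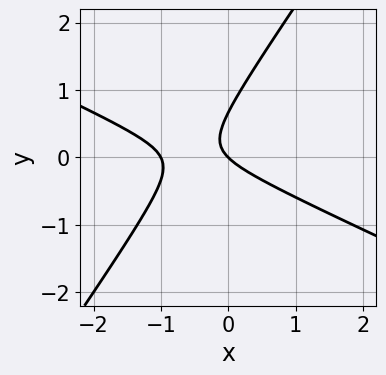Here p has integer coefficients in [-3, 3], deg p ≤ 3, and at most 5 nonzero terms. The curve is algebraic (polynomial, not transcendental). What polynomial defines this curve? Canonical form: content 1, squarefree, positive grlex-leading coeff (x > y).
First, deg p = 2. A generic line meets the curve in up to 2 points.
Then, against the integer gridlines: it crosses the y-axis at the gridline y = 0; the x-axis gridline crossings are at x ∈ {-1, 0}.
Finally, assembling these constraints gives the stated polynomial.

2*x^2 + 3*x*y - 3*y^2 + 2*x + 2*y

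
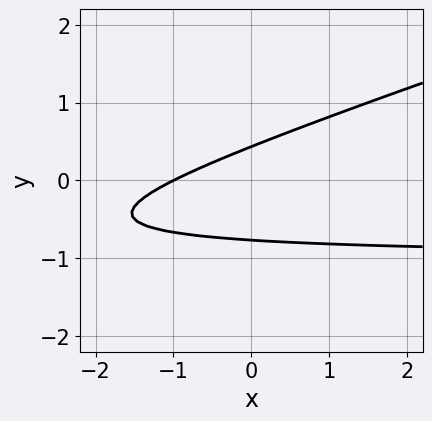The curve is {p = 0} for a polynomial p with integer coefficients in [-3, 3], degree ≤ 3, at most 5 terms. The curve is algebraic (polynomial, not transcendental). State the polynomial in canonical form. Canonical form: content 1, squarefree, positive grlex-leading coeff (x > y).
1. Degree: a generic line meets the curve in up to 2 points, so deg p = 2.
2. From the axis intercepts and sections: one x-axis crossing is at x = -1.
3. The integer polynomial consistent with all of this is the stated p.

x*y - 3*y^2 + x - y + 1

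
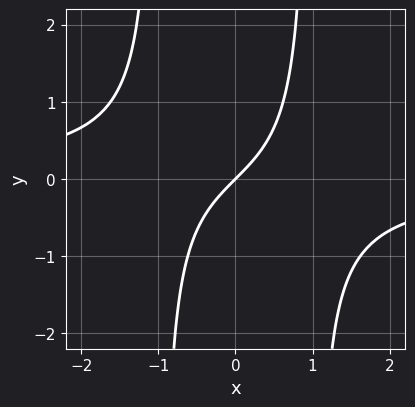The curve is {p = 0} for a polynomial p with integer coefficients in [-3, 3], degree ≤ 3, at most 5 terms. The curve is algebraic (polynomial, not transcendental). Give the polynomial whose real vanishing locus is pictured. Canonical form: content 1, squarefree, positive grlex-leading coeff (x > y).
The degree is 3 — no degree-2 curve has this shape.
Against the integer gridlines: one y-axis crossing is at y = 0; it crosses the x-axis at the gridline x = 0.
Matching integer coefficients to the picture gives p.

x^2*y + x - y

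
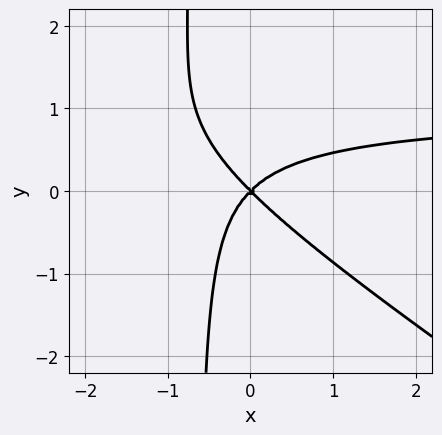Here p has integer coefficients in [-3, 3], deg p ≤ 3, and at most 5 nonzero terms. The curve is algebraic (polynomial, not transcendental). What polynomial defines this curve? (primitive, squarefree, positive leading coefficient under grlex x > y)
2*x^2*y + 3*x*y^2 - 2*x^2 + 2*y^2

(a) Degree: a generic line meets the curve in up to 3 points, so deg p = 3.
(b) Against the integer gridlines: it meets the y-axis at y = 0 (among the integer gridlines); it crosses the x-axis at the gridline x = 0.
(c) Solving for integer coefficients yields p as stated.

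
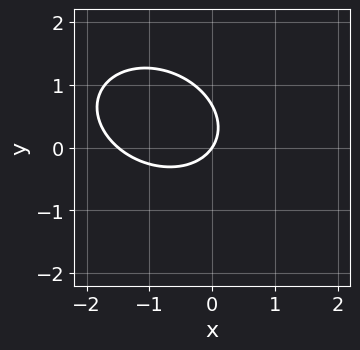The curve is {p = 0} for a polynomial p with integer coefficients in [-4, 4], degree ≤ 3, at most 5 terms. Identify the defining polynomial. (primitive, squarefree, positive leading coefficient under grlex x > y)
2*x^2 + x*y + 3*y^2 + 3*x - 2*y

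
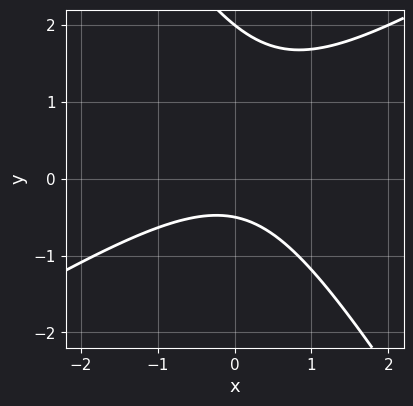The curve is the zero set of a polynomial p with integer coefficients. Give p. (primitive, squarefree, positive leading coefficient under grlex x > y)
First, degree: no degree-1 curve has this shape, so deg p = 2.
Next, against the integer gridlines: one y-axis crossing is at y = 2; the curve avoids every integer x-axis point in the box.
Finally, matching integer coefficients to the picture gives p.

2*x^2 - 2*x*y - 2*y^2 + 3*y + 2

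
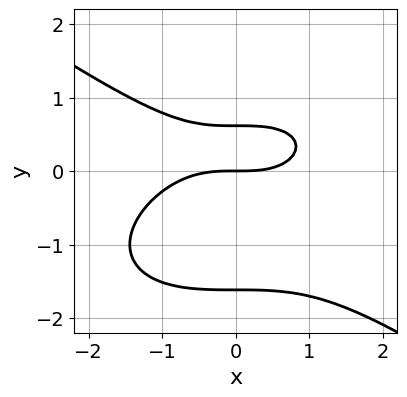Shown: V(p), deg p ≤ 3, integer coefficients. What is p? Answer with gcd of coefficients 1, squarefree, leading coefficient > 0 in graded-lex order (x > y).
x^3 + 3*y^3 + 3*y^2 - 3*y

1. The degree is 3 — the shape is more complex than any degree-2 curve.
2. From the axis intercepts and sections: it meets the x-axis at x = 0 (among the integer gridlines); one y-axis crossing is at y = 0.
3. These observations pin down the coefficients.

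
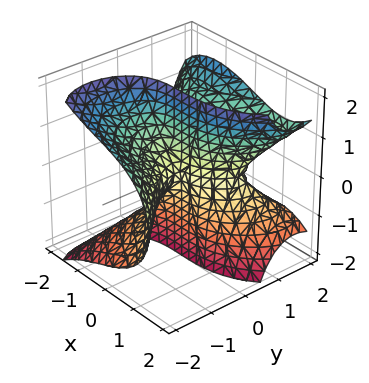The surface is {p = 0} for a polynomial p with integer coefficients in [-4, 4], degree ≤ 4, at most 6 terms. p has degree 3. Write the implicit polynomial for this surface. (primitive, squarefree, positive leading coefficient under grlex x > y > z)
x^3 + y^3 - 2*y*z^2 - 2*x*y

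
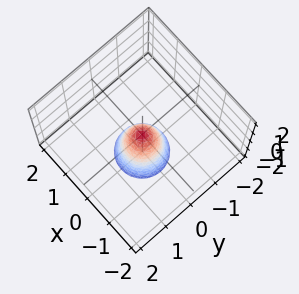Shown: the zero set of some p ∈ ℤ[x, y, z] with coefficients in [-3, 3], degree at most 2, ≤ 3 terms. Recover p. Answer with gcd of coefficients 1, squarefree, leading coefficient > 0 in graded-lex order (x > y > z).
1. The degree is 2 — a single bowl opening along one axis; a quadric.
2. Symmetries: rotational symmetry about the z-axis ⇒ p depends on x, y only through x² + y².
3. Observable constraints: it meets the z-axis at z = 0 (among the integer gridlines); a circular section at z = -2 has radius between 0 and 1; it meets the y-axis at y = 0 (among the integer gridlines).
4. The integer polynomial consistent with all of this is the stated p.

3*x^2 + 3*y^2 + z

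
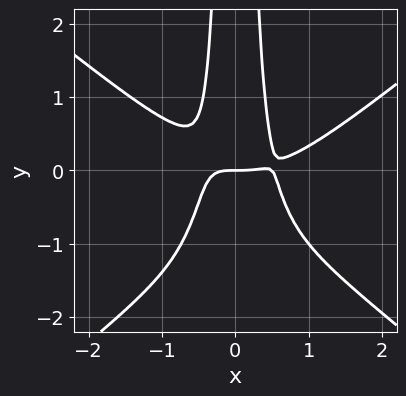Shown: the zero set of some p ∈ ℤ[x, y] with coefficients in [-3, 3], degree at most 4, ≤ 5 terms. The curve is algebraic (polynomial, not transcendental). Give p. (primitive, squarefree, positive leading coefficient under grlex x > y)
2*x^4 - 3*x^2*y^2 - x^3 - 3*x^2*y + y

First, deg p = 4. No degree-3 curve has this shape.
Then, against the integer gridlines: one y-axis crossing is at y = 0; it meets the x-axis at x = 0 (among the integer gridlines).
Finally, fitting integer coefficients to these (and the overall shape) gives p.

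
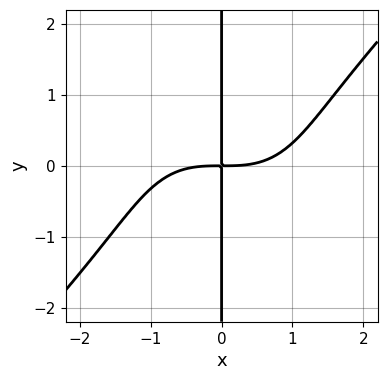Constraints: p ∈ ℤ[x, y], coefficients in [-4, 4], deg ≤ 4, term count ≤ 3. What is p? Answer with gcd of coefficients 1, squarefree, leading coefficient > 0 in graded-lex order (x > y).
x^4 - x*y^3 - 3*x*y

deg p = 4. The shape is more complex than any degree-3 curve.
From the axis intercepts and sections: every point of the y-axis in the box is on the curve.
The integer polynomial consistent with all of this is the stated p.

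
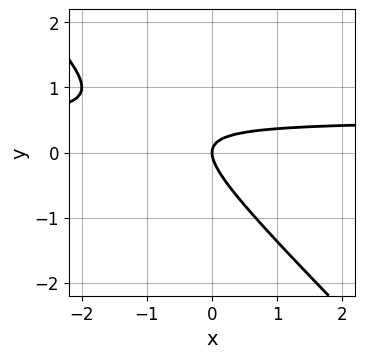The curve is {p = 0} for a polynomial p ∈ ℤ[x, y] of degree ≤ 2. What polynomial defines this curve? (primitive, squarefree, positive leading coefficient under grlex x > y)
First, deg p = 2. No degree-1 curve has this shape.
Then, observable constraints: one y-axis crossing is at y = 0; one x-axis crossing is at x = 0.
Finally, putting this together gives p.

2*x*y + 2*y^2 - x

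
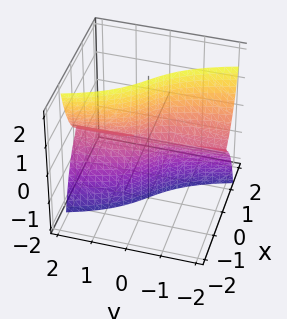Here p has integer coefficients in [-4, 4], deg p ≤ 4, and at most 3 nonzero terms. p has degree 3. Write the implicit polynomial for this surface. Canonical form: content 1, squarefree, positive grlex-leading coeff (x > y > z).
1. The degree is 3 — no degree-2 surface has this shape.
2. Observable constraints: every point of the z-axis in the box is on the surface; every point of the y-axis in the box is on the surface; it meets the x-axis at x = 0 (among the integer gridlines).
3. Assembling these constraints gives the stated polynomial.

2*x^3 + x*z^2 + y*z^2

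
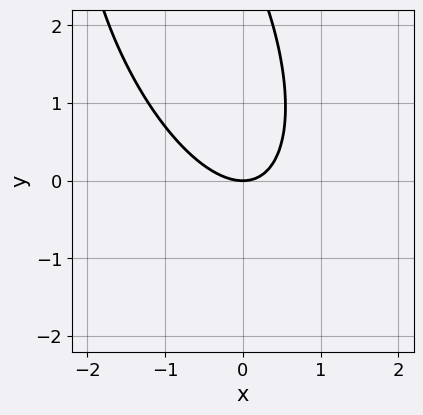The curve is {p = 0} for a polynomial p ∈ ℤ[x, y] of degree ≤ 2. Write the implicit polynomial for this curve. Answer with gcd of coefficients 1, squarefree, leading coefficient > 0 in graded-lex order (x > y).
1. The degree is 2 — a generic line meets the curve in up to 2 points.
2. From the axis intercepts and sections: one y-axis crossing is at y = 0; it meets the x-axis at x = 0 (among the integer gridlines).
3. Together with the visible shape, these determine p as stated.

3*x^2 + 2*x*y + y^2 - 3*y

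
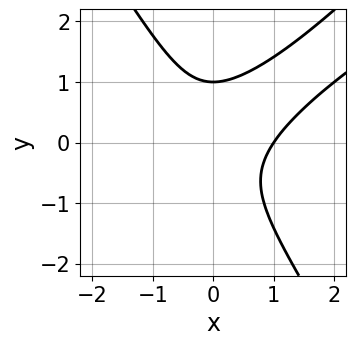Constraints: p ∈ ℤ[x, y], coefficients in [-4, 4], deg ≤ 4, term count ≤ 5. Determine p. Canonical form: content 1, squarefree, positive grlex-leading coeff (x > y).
x^3 - 2*x^2*y + y^3 - 1

First, the degree is 3 — a generic line meets the curve in up to 3 points.
Then, against the integer gridlines: it meets the x-axis at x = 1 (among the integer gridlines); it crosses the y-axis at the gridline y = 1.
Finally, solving for integer coefficients yields p as stated.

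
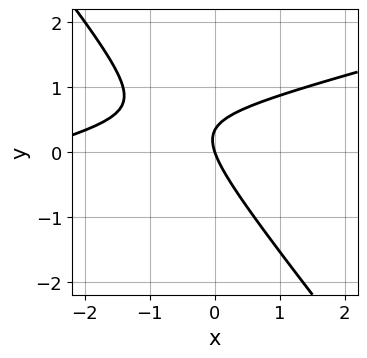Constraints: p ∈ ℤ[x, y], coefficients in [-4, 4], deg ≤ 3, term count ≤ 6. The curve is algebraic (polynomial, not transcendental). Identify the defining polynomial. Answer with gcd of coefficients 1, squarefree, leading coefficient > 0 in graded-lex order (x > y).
(a) Degree: no degree-1 curve has this shape, so deg p = 2.
(b) Against the integer gridlines: one y-axis crossing is at y = 0; it meets the x-axis at x = 0 (among the integer gridlines).
(c) Matching integer coefficients to the picture gives p.

x^2 - 3*x*y - 3*y^2 + 3*x + y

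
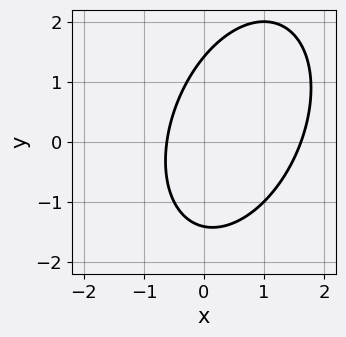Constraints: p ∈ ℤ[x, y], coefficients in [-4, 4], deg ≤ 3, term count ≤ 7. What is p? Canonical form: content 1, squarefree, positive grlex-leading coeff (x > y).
deg p = 2.
Putting this together gives p.

2*x^2 - x*y + y^2 - 2*x - 2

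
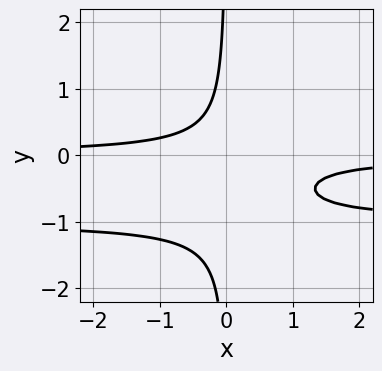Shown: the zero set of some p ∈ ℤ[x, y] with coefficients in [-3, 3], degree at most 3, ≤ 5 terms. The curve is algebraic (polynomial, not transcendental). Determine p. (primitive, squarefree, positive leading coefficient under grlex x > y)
3*x*y^2 + 3*x*y + 1

First, deg p = 3. The shape is more complex than any degree-2 curve.
Next, observable constraints: the curve avoids every integer x-axis point in the box; it misses every integer gridline on the y-axis.
Finally, matching integer coefficients to the picture gives p.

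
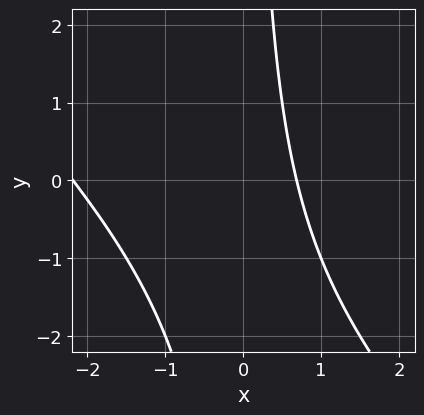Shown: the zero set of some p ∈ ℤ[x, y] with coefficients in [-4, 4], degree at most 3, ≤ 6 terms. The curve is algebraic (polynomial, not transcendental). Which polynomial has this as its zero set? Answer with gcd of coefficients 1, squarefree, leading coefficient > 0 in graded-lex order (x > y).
2*x^2 + 2*x*y + 3*x - 3

(a) Degree: the shape is more complex than any degree-1 curve, so deg p = 2.
(b) From the visible intercepts: no y-intercept at any integer in the box.
(c) These observations pin down the coefficients.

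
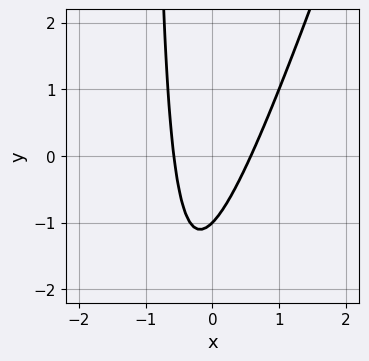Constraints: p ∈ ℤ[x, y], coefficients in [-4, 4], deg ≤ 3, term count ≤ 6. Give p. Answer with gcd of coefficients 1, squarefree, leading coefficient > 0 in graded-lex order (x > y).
3*x^2 - x*y - y - 1

1. deg p = 2. No degree-1 curve has this shape.
2. From the axis intercepts and sections: it meets the y-axis at y = -1 (among the integer gridlines).
3. Putting this together gives p.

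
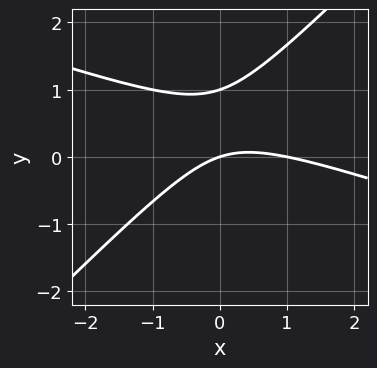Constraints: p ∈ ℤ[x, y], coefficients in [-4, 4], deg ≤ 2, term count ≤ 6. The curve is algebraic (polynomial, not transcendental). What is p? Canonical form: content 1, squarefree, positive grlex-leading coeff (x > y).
x^2 + 2*x*y - 3*y^2 - x + 3*y

1. deg p = 2. The shape is more complex than any degree-1 curve.
2. From the axis intercepts and sections: among the integer gridlines, it crosses the x-axis at x ∈ {0, 1}; the y-axis gridline crossings are at y ∈ {0, 1}.
3. Together with the visible shape, these determine p as stated.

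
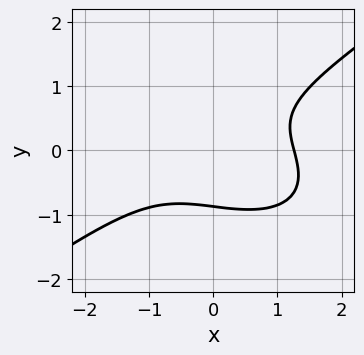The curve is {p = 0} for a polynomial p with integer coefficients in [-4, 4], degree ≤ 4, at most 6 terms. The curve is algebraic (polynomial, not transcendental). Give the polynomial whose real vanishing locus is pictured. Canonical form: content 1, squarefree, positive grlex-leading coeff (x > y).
1. The degree is 3 — a generic line meets the curve in up to 3 points.
2. The integer polynomial consistent with all of this is the stated p.

x^3 - 3*y^3 + x*y - 2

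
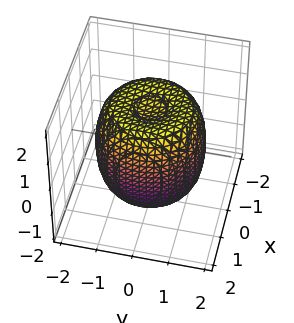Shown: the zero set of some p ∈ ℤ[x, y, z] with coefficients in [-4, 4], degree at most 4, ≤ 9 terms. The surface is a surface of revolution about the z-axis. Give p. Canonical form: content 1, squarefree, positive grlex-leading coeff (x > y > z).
2*x^4 + 4*x^2*y^2 + 2*y^4 - 3*x^2 - 3*y^2 + 2*z^2 - 3

deg p = 4. No degree-3 surface has this shape.
Symmetries: rotational symmetry about the z-axis ⇒ p depends on x, y only through x² + y².
Against the integer gridlines: a circular section at z = 0 has radius between 1 and 2.
Fitting integer coefficients to these (and the overall shape) gives p.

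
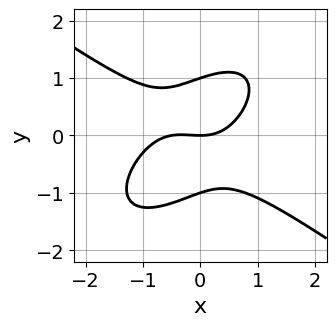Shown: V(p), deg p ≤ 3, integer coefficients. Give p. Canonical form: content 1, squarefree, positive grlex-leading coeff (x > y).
First, the degree is 3 — a generic line meets the curve in up to 3 points.
Next, observable constraints: among the integer gridlines, it crosses the y-axis at y ∈ {-1, 0, 1}; one x-axis crossing is at x = 0.
Finally, the integer polynomial consistent with all of this is the stated p.

2*x^3 - 2*x*y^2 + 3*y^3 + x^2 - 3*y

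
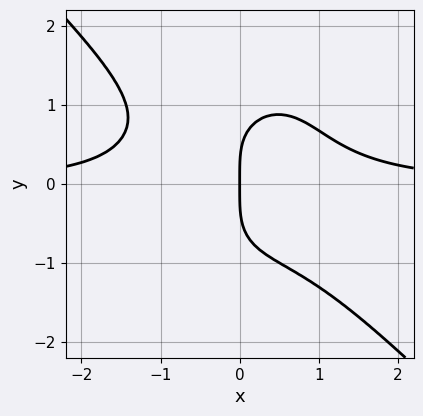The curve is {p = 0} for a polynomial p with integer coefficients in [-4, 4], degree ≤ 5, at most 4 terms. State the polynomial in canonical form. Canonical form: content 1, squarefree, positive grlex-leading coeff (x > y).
2*x^3*y + x^2*y^2 + y^4 - 2*x

1. Degree: no degree-3 curve has this shape, so deg p = 4.
2. Reading off the gridlines: it meets the x-axis at x = 0 (among the integer gridlines); it crosses the y-axis at the gridline y = 0.
3. These observations pin down the coefficients.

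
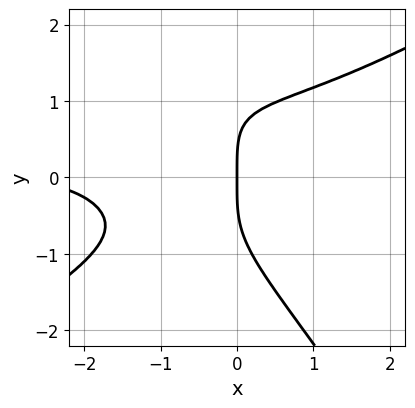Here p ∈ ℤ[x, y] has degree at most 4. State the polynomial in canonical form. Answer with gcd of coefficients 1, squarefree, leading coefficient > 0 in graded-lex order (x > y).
The degree is 4 — a generic line meets the curve in up to 4 points.
Against the integer gridlines: it meets the x-axis at x = 0 (among the integer gridlines); it meets the y-axis at y = 0 (among the integer gridlines).
Matching integer coefficients to the picture gives p.

x^3*y - 2*x*y^3 - y^4 + x^2 + 3*x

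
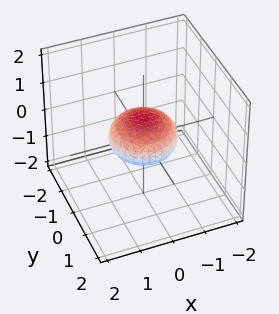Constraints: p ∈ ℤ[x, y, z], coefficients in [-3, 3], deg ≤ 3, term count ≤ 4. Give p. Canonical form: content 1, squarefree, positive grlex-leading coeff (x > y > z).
x^2 + y^2 + 2*z^2 - 1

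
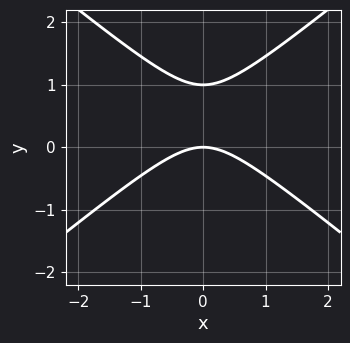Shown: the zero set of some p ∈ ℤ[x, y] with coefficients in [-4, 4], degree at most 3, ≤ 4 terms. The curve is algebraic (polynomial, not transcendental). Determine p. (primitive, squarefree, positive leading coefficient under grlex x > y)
1. Degree: the shape is more complex than any degree-1 curve, so deg p = 2.
2. Symmetries: it's symmetric under x → −x, forcing even powers of x.
3. From the visible intercepts: the y-axis gridline crossings are at y ∈ {0, 1}; one x-axis crossing is at x = 0.
4. Solving for integer coefficients yields p as stated.

2*x^2 - 3*y^2 + 3*y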